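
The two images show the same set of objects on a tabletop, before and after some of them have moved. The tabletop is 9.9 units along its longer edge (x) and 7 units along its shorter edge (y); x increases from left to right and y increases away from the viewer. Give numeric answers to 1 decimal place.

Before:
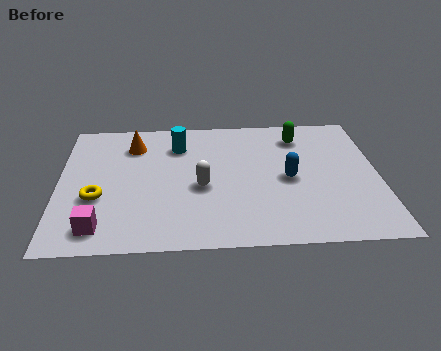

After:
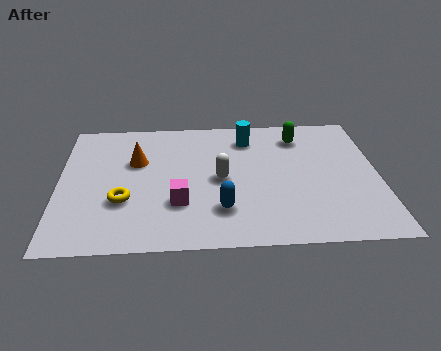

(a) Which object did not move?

the green capsule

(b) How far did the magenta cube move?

2.6

The magenta cube moved from about (1.3, 1.1) to (3.7, 2.2), a distance of √(2.4² + 1.1²) ≈ 2.6.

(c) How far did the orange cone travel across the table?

0.9

The orange cone was near (2.3, 5.4) before and (2.4, 4.5) after, so it travelled √(0.1² + 0.9²) ≈ 0.9 units.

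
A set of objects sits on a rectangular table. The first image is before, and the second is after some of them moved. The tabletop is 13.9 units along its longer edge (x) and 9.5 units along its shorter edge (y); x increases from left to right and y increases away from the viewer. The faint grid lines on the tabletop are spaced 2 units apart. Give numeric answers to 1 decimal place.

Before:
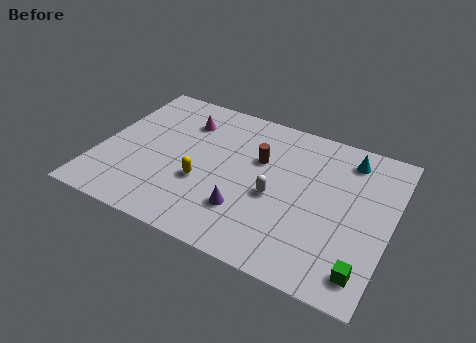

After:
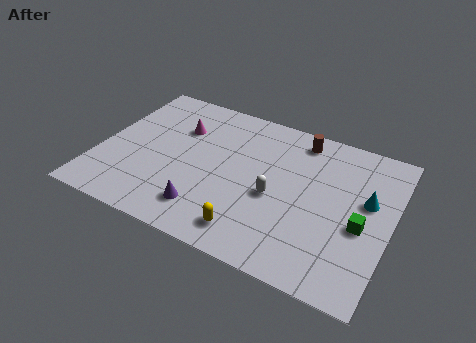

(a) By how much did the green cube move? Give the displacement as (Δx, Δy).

(-0.4, 2.5)

The green cube was at about (13.0, 1.5) and moved to about (12.6, 4.0).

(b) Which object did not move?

the white capsule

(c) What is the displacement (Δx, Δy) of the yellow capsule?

(2.6, -2.0)

The yellow capsule was at about (5.1, 3.5) and moved to about (7.7, 1.5).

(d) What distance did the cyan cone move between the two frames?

2.5

From (11.6, 7.9) to (12.7, 5.6), the cyan cone covered √(1.1² + 2.3²) ≈ 2.5 units.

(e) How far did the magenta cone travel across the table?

0.6

The magenta cone moved from about (3.7, 7.2) to (3.5, 6.6), a distance of √(0.2² + 0.6²) ≈ 0.6.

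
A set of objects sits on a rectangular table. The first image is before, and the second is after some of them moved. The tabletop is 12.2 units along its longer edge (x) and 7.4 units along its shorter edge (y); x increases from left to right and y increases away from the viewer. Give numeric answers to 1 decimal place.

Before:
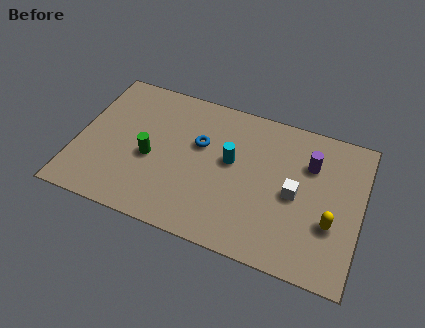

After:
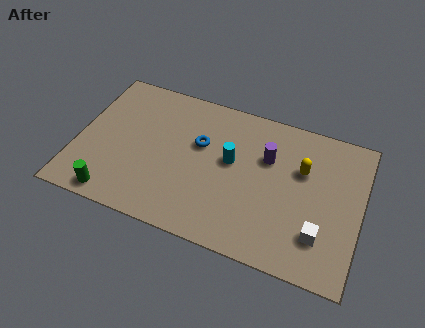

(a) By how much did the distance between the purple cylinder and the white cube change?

+2.1

The distance was about 1.8 in the first image and 3.9 in the second, so they moved 2.1 units further apart.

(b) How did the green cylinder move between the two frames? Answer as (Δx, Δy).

(-1.3, -2.4)

From the two frames, the green cylinder sits at roughly (3.2, 3.2) before and (1.9, 0.8) after.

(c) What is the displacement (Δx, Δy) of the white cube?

(1.2, -1.6)

The white cube was at about (9.4, 3.5) and moved to about (10.6, 1.9).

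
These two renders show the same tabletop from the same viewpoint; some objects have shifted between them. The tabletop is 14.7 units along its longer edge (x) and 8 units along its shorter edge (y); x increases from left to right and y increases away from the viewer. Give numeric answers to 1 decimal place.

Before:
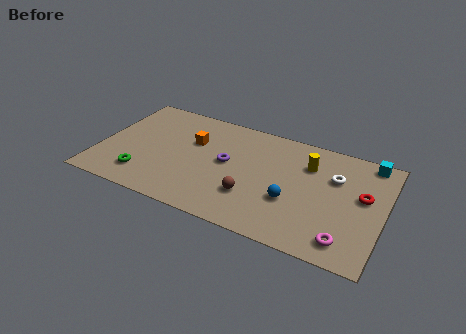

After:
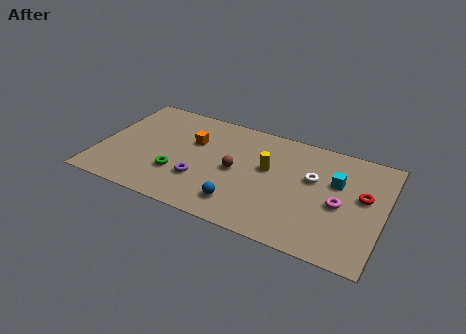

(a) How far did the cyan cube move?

2.6

From (13.7, 7.2) to (12.2, 5.1), the cyan cube covered √(1.5² + 2.1²) ≈ 2.6 units.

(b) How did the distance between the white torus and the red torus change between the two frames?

+0.9

Before: roughly 1.7 units apart; after: 2.6. That's 0.9 units further apart.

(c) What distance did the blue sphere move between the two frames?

2.8

From (10.1, 2.9) to (7.6, 1.6), the blue sphere covered √(2.5² + 1.3²) ≈ 2.8 units.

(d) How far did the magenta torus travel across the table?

2.4

The magenta torus moved from about (13.0, 1.3) to (12.5, 3.6), a distance of √(0.5² + 2.3²) ≈ 2.4.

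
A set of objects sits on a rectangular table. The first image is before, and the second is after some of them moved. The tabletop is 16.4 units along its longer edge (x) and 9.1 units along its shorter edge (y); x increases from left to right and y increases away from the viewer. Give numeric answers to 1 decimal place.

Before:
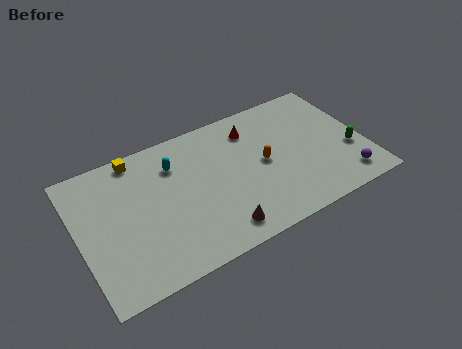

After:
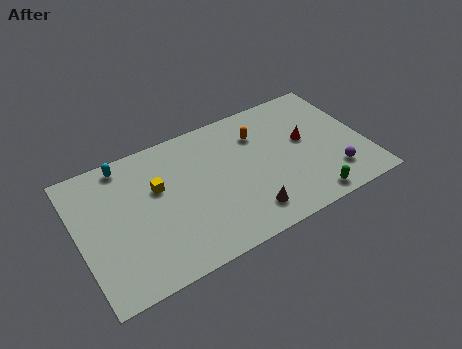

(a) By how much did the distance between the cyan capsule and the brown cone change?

+3.2

Before: roughly 5.7 units apart; after: 8.9. That's 3.2 units further apart.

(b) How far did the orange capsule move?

2.1

The orange capsule moved from about (10.6, 4.6) to (10.6, 6.7), a distance of √(0.0² + 2.1²) ≈ 2.1.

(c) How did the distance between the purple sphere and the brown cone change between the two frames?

-2.3

They were about 7.4 units apart before and 5.1 after — 2.3 units closer together.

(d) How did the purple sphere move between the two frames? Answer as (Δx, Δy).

(-0.6, 0.6)

From the two frames, the purple sphere sits at roughly (14.9, 1.5) before and (14.3, 2.1) after.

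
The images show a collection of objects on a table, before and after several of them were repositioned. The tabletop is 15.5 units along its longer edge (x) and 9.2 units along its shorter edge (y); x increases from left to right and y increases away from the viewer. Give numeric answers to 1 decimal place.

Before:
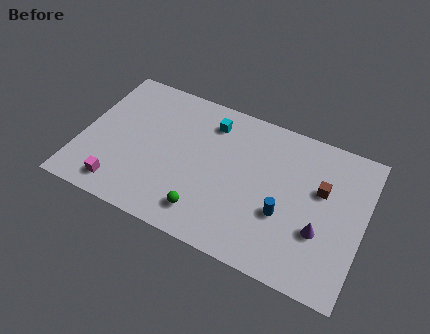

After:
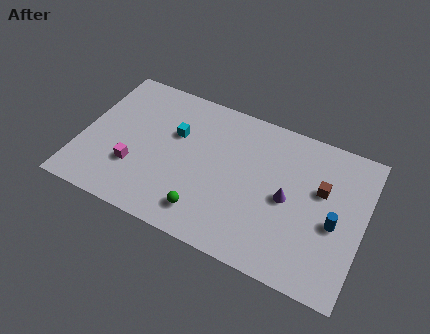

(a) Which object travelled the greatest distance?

the blue cylinder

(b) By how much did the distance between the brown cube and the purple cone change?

-0.4

They were about 2.5 units apart before and 2.1 after — 0.4 units closer together.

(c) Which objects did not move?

the green sphere and the brown cube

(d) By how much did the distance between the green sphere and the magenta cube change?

-0.4

They were about 4.7 units apart before and 4.3 after — 0.4 units closer together.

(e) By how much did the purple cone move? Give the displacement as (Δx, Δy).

(-1.9, 1.2)

The purple cone was at about (13.3, 3.2) and moved to about (11.4, 4.4).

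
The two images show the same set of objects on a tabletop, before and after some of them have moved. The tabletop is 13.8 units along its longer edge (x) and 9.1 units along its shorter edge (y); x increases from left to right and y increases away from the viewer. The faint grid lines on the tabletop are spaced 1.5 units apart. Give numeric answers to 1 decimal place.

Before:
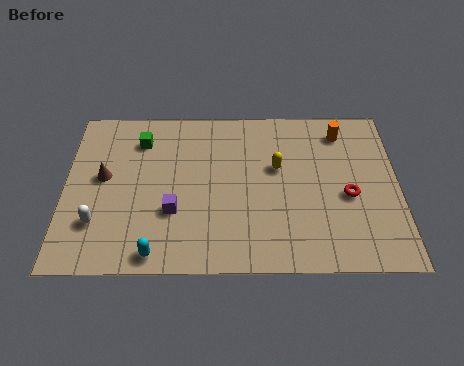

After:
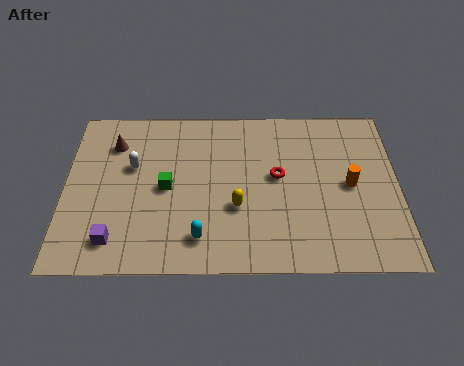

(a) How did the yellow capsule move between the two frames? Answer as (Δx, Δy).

(-1.7, -2.2)

The yellow capsule started near (8.8, 5.5) and ended near (7.1, 3.3).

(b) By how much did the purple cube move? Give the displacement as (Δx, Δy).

(-2.4, -1.5)

The purple cube started near (4.5, 3.1) and ended near (2.1, 1.6).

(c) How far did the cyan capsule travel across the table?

2.0

The cyan capsule moved from about (3.8, 0.9) to (5.6, 1.7), a distance of √(1.8² + 0.8²) ≈ 2.0.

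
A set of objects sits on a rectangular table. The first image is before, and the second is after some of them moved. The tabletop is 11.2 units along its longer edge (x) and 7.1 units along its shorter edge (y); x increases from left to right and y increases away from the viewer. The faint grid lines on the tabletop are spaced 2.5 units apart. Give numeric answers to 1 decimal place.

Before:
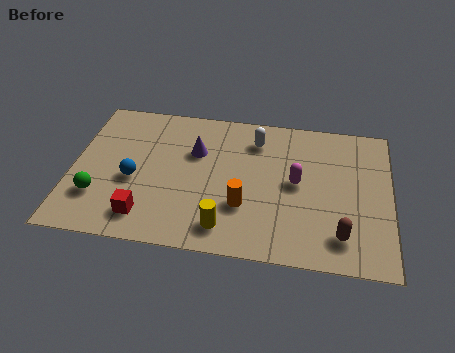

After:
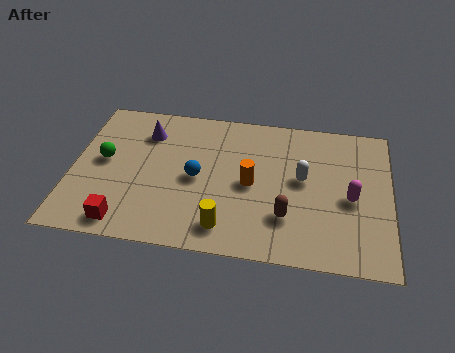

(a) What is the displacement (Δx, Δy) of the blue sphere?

(2.2, 0.4)

The blue sphere was at about (2.2, 3.0) and moved to about (4.4, 3.4).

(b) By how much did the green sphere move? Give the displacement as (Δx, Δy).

(0.1, 1.8)

From the two frames, the green sphere sits at roughly (1.0, 2.0) before and (1.1, 3.8) after.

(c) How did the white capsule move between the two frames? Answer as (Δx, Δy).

(1.7, -1.7)

From the two frames, the white capsule sits at roughly (6.4, 5.6) before and (8.1, 3.9) after.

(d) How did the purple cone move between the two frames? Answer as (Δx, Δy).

(-1.8, 0.7)

The purple cone started near (4.3, 4.7) and ended near (2.5, 5.4).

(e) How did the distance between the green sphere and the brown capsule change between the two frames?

-1.8

The distance was about 8.5 in the first image and 6.7 in the second, so they moved 1.8 units closer together.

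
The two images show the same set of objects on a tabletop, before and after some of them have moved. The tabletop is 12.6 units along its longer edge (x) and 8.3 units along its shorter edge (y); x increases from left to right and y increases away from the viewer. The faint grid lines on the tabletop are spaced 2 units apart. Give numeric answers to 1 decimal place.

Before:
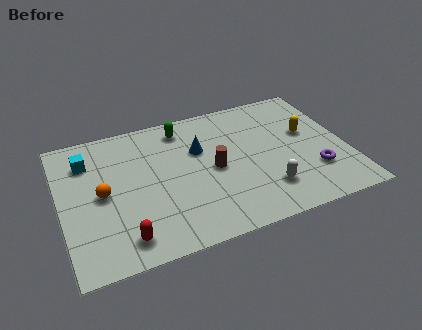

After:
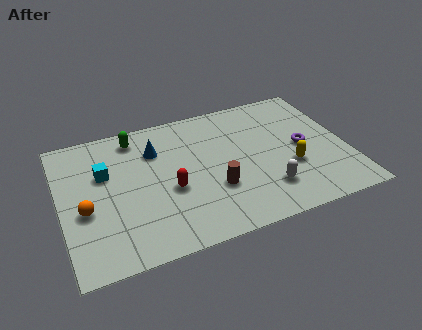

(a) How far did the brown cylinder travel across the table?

1.2

From (6.7, 4.0) to (6.6, 2.8), the brown cylinder covered √(0.1² + 1.2²) ≈ 1.2 units.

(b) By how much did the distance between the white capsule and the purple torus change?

+0.6

Before: roughly 2.2 units apart; after: 2.8. That's 0.6 units further apart.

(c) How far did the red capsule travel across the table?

3.0

The red capsule was near (2.5, 1.3) before and (4.7, 3.4) after, so it travelled √(2.2² + 2.1²) ≈ 3.0 units.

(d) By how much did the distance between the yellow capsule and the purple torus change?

-1.2

They were about 2.5 units apart before and 1.3 after — 1.2 units closer together.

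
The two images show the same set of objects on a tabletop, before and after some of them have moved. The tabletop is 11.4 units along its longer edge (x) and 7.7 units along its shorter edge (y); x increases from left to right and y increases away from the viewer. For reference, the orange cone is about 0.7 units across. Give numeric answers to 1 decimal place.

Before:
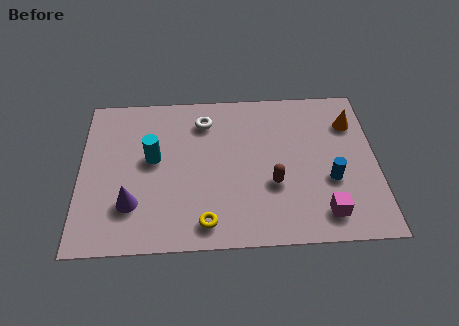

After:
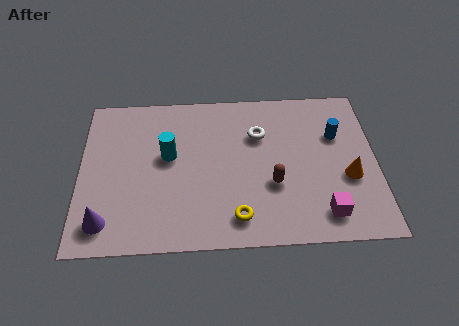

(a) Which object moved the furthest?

the orange cone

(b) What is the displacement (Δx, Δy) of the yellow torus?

(1.2, 0.2)

The yellow torus started near (4.8, 1.1) and ended near (6.0, 1.3).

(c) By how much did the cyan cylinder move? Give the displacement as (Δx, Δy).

(0.6, 0.1)

The cyan cylinder was at about (2.8, 4.3) and moved to about (3.4, 4.4).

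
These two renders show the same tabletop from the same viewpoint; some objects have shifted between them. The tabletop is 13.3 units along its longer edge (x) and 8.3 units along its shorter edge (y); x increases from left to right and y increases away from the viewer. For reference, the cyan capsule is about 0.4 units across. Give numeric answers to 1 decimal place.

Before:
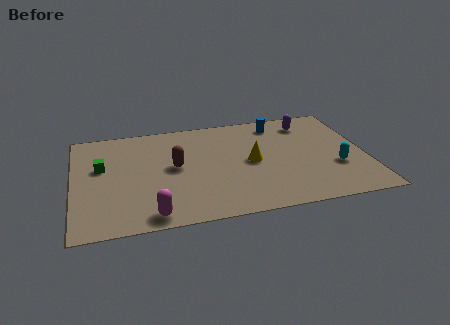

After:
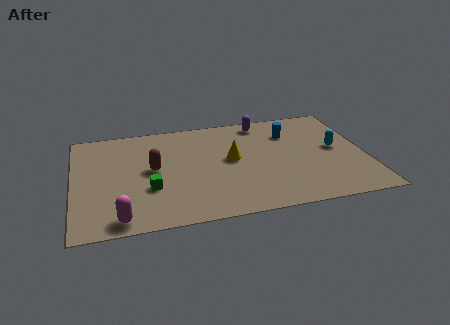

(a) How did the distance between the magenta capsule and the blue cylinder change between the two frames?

+0.9

The distance was about 8.6 in the first image and 9.5 in the second, so they moved 0.9 units further apart.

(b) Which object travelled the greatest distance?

the green cube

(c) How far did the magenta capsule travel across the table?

1.4

The magenta capsule was near (3.4, 0.9) before and (2.0, 0.9) after, so it travelled √(1.4² + 0.0²) ≈ 1.4 units.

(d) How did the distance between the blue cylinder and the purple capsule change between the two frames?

+0.3

Before: roughly 1.4 units apart; after: 1.7. That's 0.3 units further apart.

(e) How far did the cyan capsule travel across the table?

1.5

The cyan capsule moved from about (11.9, 2.9) to (12.0, 4.4), a distance of √(0.1² + 1.5²) ≈ 1.5.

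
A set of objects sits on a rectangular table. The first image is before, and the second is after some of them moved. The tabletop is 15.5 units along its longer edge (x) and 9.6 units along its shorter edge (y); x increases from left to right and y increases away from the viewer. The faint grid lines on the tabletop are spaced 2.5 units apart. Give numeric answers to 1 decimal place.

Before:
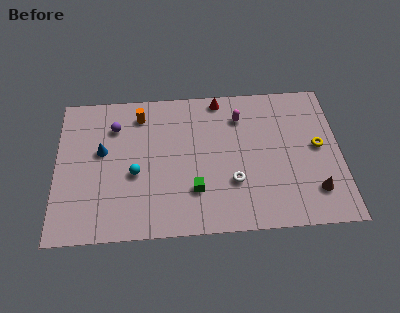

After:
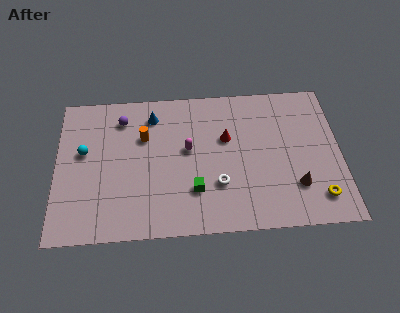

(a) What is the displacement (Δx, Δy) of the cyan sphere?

(-2.8, 1.6)

From the two frames, the cyan sphere sits at roughly (4.3, 4.0) before and (1.5, 5.6) after.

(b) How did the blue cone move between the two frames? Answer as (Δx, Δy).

(2.8, 2.2)

From the two frames, the blue cone sits at roughly (2.5, 5.6) before and (5.3, 7.8) after.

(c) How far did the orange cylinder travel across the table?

1.5

The orange cylinder was near (4.6, 7.9) before and (4.8, 6.4) after, so it travelled √(0.2² + 1.5²) ≈ 1.5 units.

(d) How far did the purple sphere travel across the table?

0.6

The purple sphere was near (3.2, 7.2) before and (3.6, 7.7) after, so it travelled √(0.4² + 0.5²) ≈ 0.6 units.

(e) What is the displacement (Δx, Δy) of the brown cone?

(-1.0, 0.4)

The brown cone started near (14.0, 2.2) and ended near (13.0, 2.6).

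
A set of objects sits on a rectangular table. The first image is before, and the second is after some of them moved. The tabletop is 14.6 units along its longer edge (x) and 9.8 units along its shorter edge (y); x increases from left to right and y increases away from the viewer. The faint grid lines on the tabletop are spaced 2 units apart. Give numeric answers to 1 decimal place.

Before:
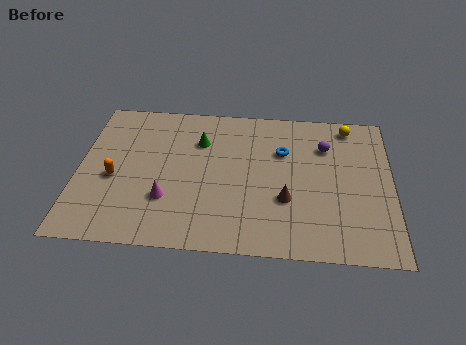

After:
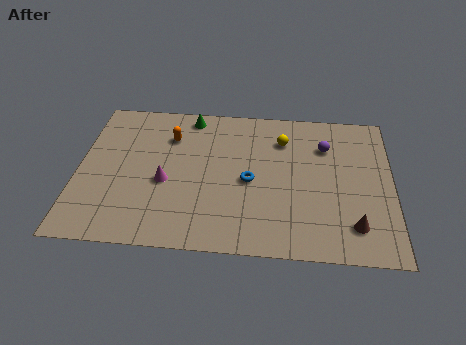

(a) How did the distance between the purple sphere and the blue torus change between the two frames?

+2.3

Before: roughly 2.1 units apart; after: 4.4. That's 2.3 units further apart.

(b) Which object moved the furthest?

the orange capsule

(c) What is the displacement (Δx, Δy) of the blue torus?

(-1.5, -2.1)

The blue torus was at about (9.5, 6.6) and moved to about (8.0, 4.5).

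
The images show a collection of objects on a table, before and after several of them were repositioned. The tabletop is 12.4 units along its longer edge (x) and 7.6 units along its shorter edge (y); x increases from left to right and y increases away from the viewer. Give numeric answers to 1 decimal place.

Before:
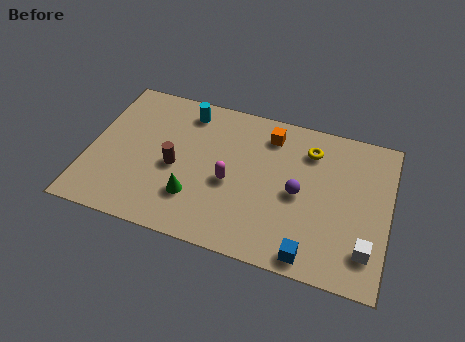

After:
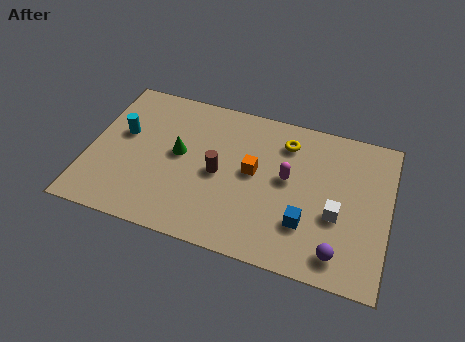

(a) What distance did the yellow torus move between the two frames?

1.0

From (9.0, 5.9) to (8.0, 6.0), the yellow torus covered √(1.0² + 0.1²) ≈ 1.0 units.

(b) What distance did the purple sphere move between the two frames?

3.0

The purple sphere was near (8.7, 3.6) before and (10.5, 1.2) after, so it travelled √(1.8² + 2.4²) ≈ 3.0 units.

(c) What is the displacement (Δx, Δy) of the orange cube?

(-0.5, -2.1)

From the two frames, the orange cube sits at roughly (7.3, 6.2) before and (6.8, 4.1) after.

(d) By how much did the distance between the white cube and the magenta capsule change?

-3.5

They were about 5.9 units apart before and 2.4 after — 3.5 units closer together.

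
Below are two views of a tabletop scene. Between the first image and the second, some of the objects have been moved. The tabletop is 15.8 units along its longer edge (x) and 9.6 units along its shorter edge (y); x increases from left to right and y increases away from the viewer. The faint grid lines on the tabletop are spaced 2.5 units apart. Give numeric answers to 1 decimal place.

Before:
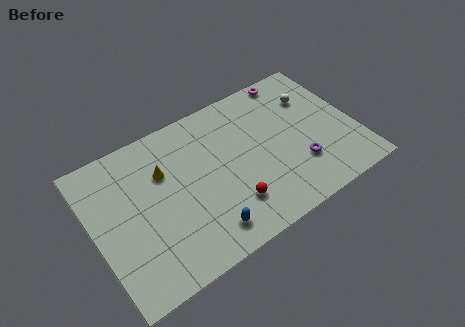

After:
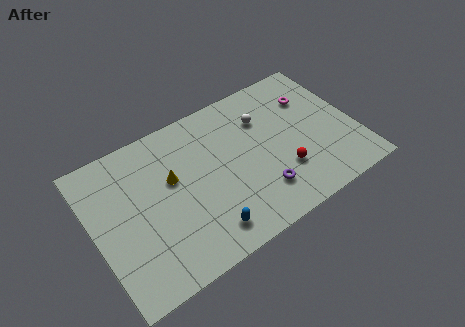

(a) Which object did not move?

the blue capsule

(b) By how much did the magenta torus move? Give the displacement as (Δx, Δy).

(0.8, -1.9)

The magenta torus was at about (12.8, 8.8) and moved to about (13.6, 6.9).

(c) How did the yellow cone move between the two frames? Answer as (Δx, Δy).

(0.4, -0.7)

From the two frames, the yellow cone sits at roughly (4.4, 6.5) before and (4.8, 5.8) after.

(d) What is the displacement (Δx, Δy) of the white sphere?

(-3.1, 0.0)

The white sphere was at about (13.7, 6.9) and moved to about (10.6, 6.9).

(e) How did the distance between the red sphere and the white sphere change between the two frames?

-3.4

They were about 7.4 units apart before and 4.0 after — 3.4 units closer together.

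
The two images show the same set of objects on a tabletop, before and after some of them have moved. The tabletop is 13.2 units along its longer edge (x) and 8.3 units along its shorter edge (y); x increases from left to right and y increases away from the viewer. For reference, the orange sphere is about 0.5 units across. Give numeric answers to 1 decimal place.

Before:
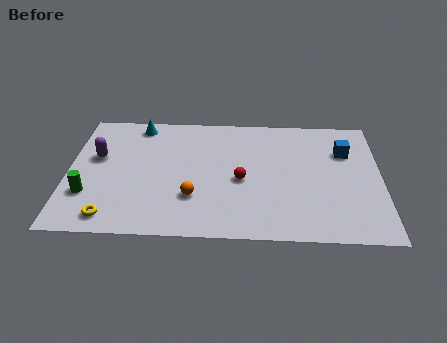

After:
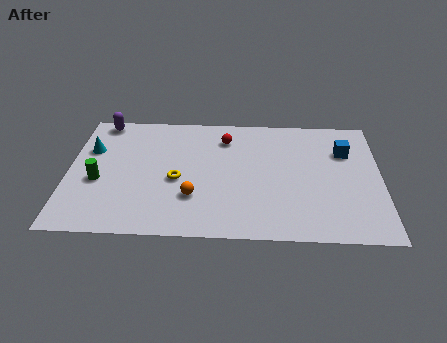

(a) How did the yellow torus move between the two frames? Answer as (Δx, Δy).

(2.7, 2.5)

The yellow torus was at about (1.9, 1.1) and moved to about (4.6, 3.6).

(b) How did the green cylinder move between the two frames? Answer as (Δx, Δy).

(0.4, 0.9)

The green cylinder was at about (0.9, 2.5) and moved to about (1.3, 3.4).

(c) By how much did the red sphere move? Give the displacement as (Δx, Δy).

(-0.7, 2.8)

The red sphere was at about (7.3, 3.7) and moved to about (6.6, 6.5).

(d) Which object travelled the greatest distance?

the yellow torus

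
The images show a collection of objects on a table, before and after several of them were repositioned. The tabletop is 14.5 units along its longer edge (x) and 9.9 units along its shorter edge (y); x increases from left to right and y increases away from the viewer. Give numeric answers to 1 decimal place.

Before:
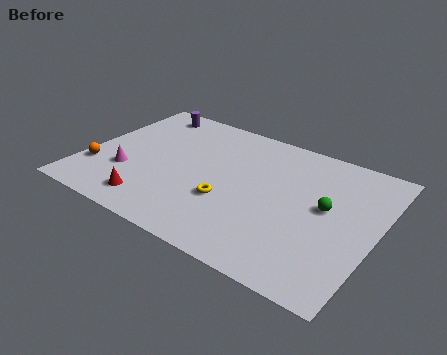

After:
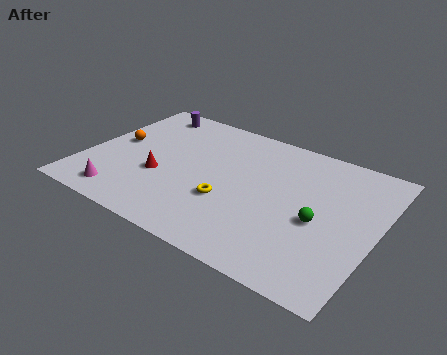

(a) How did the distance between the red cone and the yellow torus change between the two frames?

-0.5

They were about 4.0 units apart before and 3.5 after — 0.5 units closer together.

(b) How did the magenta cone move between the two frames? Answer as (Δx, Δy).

(0.1, -1.8)

The magenta cone started near (2.3, 3.2) and ended near (2.4, 1.4).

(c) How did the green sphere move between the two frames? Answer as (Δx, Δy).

(-0.2, -1.1)

The green sphere was at about (12.0, 5.4) and moved to about (11.8, 4.3).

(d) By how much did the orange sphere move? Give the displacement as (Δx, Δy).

(0.5, 2.5)

The orange sphere was at about (0.8, 2.8) and moved to about (1.3, 5.3).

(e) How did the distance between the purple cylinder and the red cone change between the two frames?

-2.0

They were about 7.2 units apart before and 5.2 after — 2.0 units closer together.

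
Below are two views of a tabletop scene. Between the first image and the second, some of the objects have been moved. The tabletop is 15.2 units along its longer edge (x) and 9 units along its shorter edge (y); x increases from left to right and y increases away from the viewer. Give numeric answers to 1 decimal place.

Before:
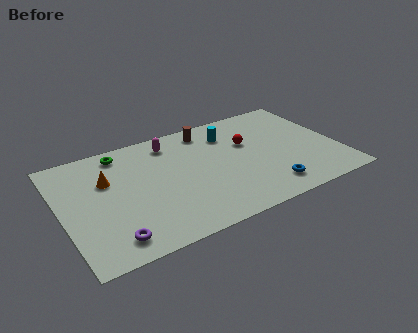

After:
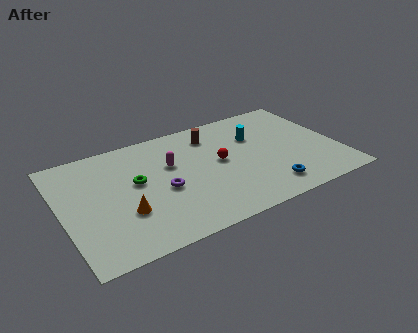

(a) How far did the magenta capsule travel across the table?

1.8

From (6.3, 7.5) to (6.1, 5.7), the magenta capsule covered √(0.2² + 1.8²) ≈ 1.8 units.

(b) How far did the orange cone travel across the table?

3.0

From (2.6, 5.9) to (3.2, 3.0), the orange cone covered √(0.6² + 2.9²) ≈ 3.0 units.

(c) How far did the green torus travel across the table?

2.7

From (3.6, 7.8) to (4.1, 5.1), the green torus covered √(0.5² + 2.7²) ≈ 2.7 units.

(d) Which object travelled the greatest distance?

the purple torus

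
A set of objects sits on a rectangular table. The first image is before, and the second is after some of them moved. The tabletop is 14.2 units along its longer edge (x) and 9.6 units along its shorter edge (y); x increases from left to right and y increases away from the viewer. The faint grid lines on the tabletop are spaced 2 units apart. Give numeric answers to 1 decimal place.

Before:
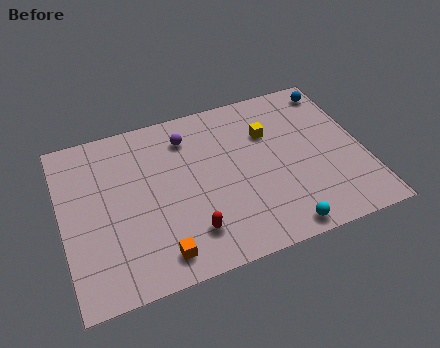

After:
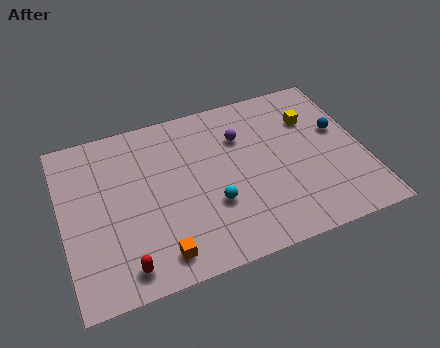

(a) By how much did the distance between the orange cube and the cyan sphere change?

-2.3

They were about 5.6 units apart before and 3.3 after — 2.3 units closer together.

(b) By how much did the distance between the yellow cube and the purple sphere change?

-0.5

The distance was about 3.9 in the first image and 3.4 in the second, so they moved 0.5 units closer together.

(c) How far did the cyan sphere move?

3.8

The cyan sphere moved from about (9.8, 0.9) to (6.9, 3.3), a distance of √(2.9² + 2.4²) ≈ 3.8.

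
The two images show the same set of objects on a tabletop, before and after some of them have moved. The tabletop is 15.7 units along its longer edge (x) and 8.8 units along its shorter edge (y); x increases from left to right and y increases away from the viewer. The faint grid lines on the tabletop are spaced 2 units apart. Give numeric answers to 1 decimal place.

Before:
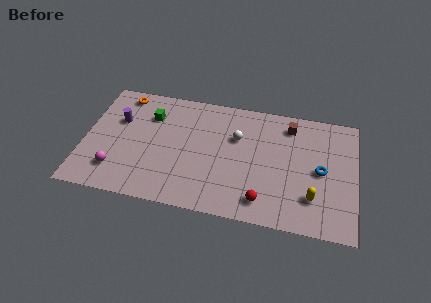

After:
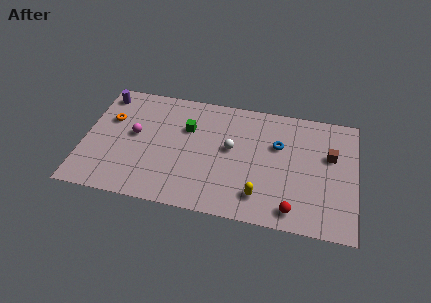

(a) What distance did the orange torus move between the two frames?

2.1

The orange torus moved from about (2.0, 7.7) to (1.4, 5.7), a distance of √(0.6² + 2.0²) ≈ 2.1.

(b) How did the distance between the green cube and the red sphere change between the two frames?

-0.5

They were about 8.4 units apart before and 7.9 after — 0.5 units closer together.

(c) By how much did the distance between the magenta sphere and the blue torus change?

-3.6

Before: roughly 11.9 units apart; after: 8.3. That's 3.6 units closer together.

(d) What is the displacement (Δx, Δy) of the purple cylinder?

(-1.0, 1.8)

From the two frames, the purple cylinder sits at roughly (1.9, 5.7) before and (0.9, 7.5) after.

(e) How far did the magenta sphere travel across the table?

2.9

The magenta sphere moved from about (2.0, 2.0) to (2.9, 4.8), a distance of √(0.9² + 2.8²) ≈ 2.9.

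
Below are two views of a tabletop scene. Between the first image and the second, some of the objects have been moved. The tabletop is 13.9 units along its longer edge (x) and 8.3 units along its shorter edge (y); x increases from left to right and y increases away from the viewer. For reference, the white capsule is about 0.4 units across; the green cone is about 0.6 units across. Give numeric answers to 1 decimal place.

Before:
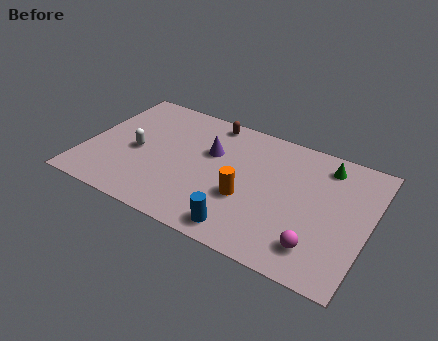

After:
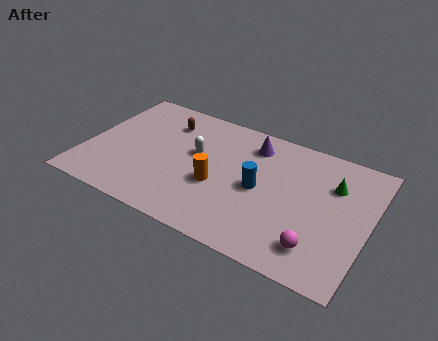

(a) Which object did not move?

the magenta sphere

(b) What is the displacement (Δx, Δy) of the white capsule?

(2.8, 1.1)

The white capsule was at about (2.5, 3.8) and moved to about (5.3, 4.9).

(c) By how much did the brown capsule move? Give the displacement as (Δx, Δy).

(-2.1, -1.0)

From the two frames, the brown capsule sits at roughly (5.7, 7.4) before and (3.6, 6.4) after.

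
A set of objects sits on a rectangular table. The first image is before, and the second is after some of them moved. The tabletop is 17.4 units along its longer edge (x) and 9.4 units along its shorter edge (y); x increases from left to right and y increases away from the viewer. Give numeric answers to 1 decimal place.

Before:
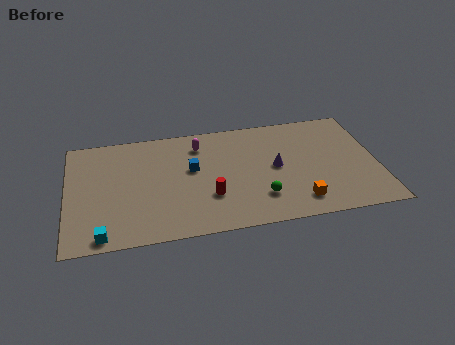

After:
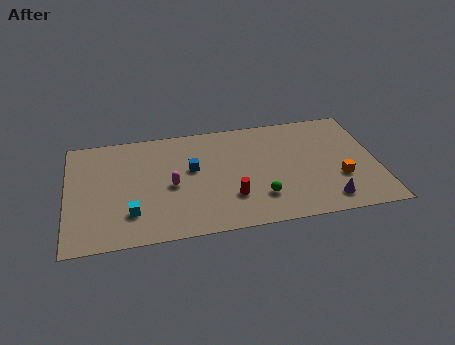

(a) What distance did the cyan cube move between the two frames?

2.2

The cyan cube was near (1.9, 0.9) before and (3.5, 2.4) after, so it travelled √(1.6² + 1.5²) ≈ 2.2 units.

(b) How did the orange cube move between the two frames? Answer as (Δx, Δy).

(2.4, 1.5)

The orange cube started near (12.8, 1.7) and ended near (15.2, 3.2).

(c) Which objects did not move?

the green sphere and the blue cube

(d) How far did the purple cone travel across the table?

4.3

The purple cone was near (11.7, 4.8) before and (14.4, 1.5) after, so it travelled √(2.7² + 3.3²) ≈ 4.3 units.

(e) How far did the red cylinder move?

1.2

The red cylinder moved from about (7.9, 3.0) to (9.1, 2.7), a distance of √(1.2² + 0.3²) ≈ 1.2.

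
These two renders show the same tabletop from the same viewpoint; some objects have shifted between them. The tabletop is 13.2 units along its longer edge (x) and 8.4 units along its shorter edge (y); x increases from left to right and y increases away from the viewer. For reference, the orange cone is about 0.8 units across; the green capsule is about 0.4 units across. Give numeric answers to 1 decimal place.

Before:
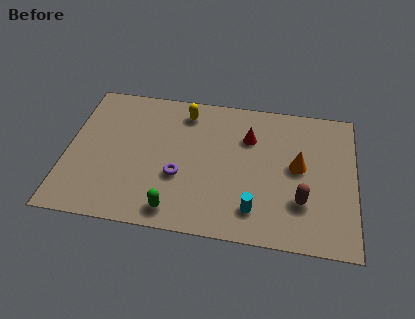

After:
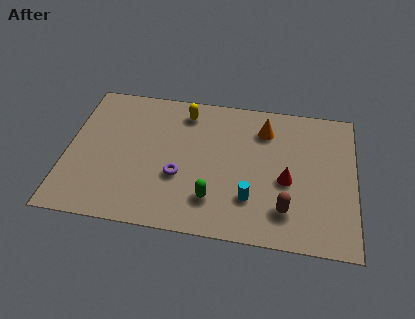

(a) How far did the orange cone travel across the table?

2.6

The orange cone moved from about (10.6, 4.5) to (9.0, 6.5), a distance of √(1.6² + 2.0²) ≈ 2.6.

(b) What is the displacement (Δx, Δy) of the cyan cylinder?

(-0.2, 0.6)

The cyan cylinder started near (8.7, 1.7) and ended near (8.5, 2.3).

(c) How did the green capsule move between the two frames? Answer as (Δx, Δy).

(1.7, 0.9)

From the two frames, the green capsule sits at roughly (5.1, 1.1) before and (6.8, 2.0) after.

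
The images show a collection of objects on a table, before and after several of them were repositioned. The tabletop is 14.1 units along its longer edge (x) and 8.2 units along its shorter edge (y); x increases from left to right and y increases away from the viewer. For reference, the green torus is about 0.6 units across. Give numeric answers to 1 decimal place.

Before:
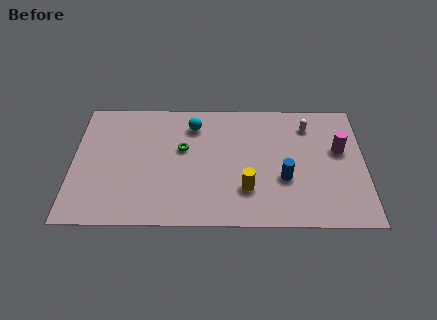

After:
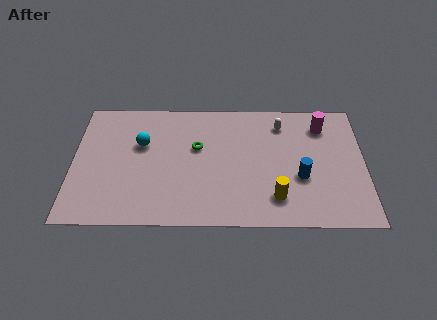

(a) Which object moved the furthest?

the cyan sphere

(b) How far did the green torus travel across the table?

0.7

The green torus was near (5.3, 4.9) before and (6.0, 5.0) after, so it travelled √(0.7² + 0.1²) ≈ 0.7 units.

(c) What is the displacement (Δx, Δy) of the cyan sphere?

(-2.5, -1.3)

The cyan sphere was at about (5.8, 6.5) and moved to about (3.3, 5.2).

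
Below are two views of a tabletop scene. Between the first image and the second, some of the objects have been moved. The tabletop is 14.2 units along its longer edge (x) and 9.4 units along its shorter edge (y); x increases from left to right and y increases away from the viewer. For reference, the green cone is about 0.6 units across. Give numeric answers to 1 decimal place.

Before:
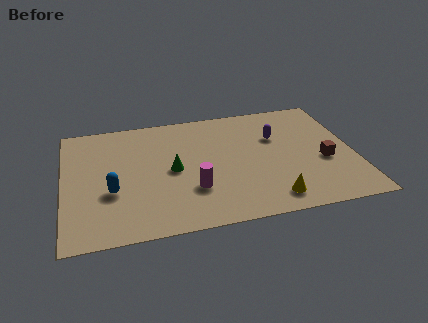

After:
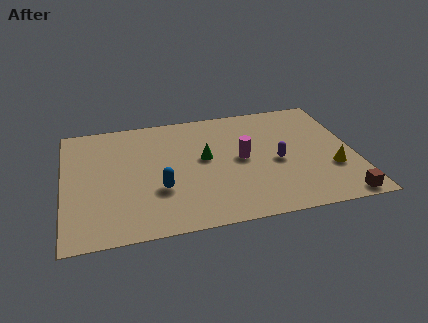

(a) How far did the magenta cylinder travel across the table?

3.1

From (6.2, 2.9) to (8.7, 4.8), the magenta cylinder covered √(2.5² + 1.9²) ≈ 3.1 units.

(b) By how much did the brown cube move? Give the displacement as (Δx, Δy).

(0.5, -3.0)

The brown cube was at about (12.7, 3.8) and moved to about (13.2, 0.8).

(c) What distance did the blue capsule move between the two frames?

2.3

From (2.3, 3.5) to (4.6, 3.2), the blue capsule covered √(2.3² + 0.3²) ≈ 2.3 units.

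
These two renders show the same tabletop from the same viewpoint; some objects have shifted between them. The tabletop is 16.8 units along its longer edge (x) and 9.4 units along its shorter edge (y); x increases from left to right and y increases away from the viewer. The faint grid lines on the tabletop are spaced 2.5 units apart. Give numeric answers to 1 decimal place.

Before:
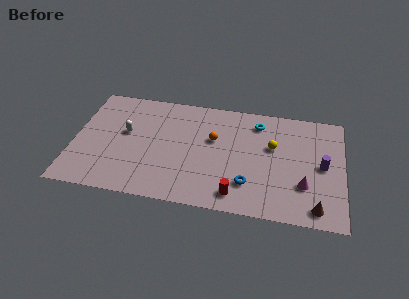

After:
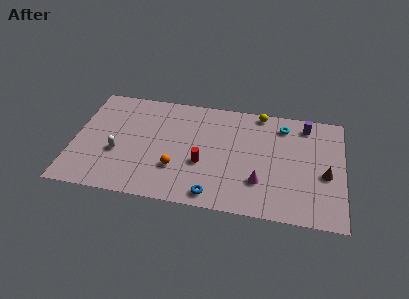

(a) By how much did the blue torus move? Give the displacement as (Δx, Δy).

(-2.1, -1.3)

The blue torus started near (11.0, 2.4) and ended near (8.9, 1.1).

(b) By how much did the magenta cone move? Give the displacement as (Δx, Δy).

(-2.7, -0.2)

The magenta cone started near (14.4, 2.9) and ended near (11.7, 2.7).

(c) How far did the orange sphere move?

3.6

The orange sphere moved from about (8.7, 5.8) to (6.5, 2.9), a distance of √(2.2² + 2.9²) ≈ 3.6.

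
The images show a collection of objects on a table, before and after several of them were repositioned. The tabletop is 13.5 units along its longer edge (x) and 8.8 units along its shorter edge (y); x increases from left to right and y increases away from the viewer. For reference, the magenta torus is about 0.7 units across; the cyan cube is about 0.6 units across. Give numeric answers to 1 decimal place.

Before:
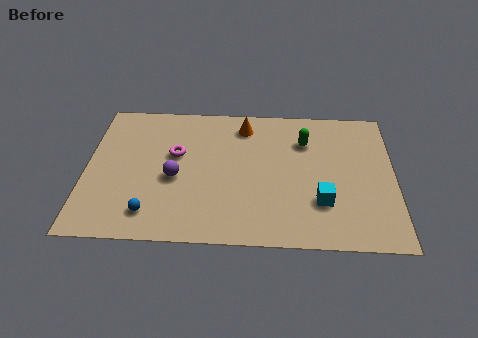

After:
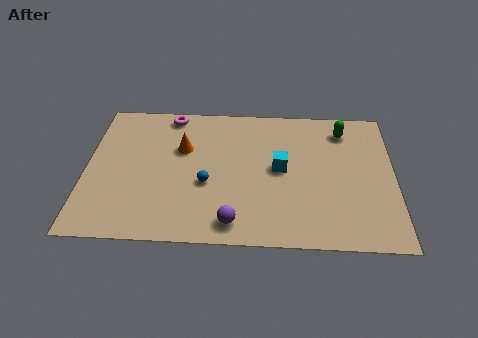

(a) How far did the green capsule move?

1.9

The green capsule was near (9.6, 6.4) before and (11.3, 7.2) after, so it travelled √(1.7² + 0.8²) ≈ 1.9 units.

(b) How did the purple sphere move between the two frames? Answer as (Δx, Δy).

(2.6, -2.6)

From the two frames, the purple sphere sits at roughly (3.9, 3.8) before and (6.5, 1.2) after.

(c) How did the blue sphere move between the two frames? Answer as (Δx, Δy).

(2.4, 1.9)

The blue sphere was at about (2.9, 1.6) and moved to about (5.3, 3.5).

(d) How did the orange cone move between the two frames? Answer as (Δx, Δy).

(-2.7, -1.6)

From the two frames, the orange cone sits at roughly (6.9, 7.3) before and (4.2, 5.7) after.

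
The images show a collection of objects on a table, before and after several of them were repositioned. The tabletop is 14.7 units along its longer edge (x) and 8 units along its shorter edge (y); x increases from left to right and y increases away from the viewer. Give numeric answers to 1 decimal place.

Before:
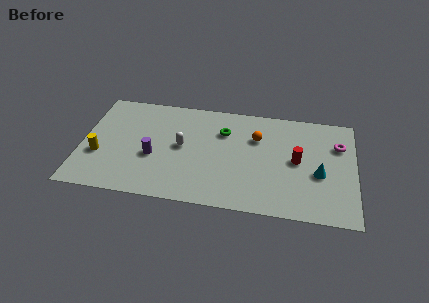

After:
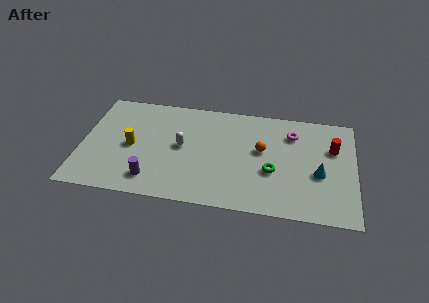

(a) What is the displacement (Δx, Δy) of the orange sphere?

(0.3, -0.9)

The orange sphere was at about (9.4, 5.5) and moved to about (9.7, 4.6).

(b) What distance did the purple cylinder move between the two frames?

1.7

From (3.9, 3.2) to (3.9, 1.5), the purple cylinder covered √(0.0² + 1.7²) ≈ 1.7 units.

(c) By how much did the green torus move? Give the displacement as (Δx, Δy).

(2.7, -2.6)

From the two frames, the green torus sits at roughly (7.6, 5.7) before and (10.3, 3.1) after.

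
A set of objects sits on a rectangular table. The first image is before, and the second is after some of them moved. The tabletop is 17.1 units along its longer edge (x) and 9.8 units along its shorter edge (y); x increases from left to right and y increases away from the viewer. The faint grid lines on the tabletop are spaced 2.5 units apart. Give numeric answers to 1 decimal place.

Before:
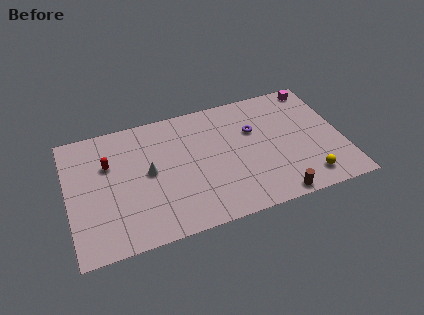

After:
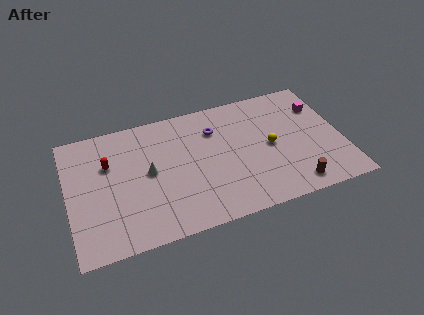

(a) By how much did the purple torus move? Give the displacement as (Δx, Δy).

(-2.4, 0.8)

The purple torus was at about (11.7, 6.4) and moved to about (9.3, 7.2).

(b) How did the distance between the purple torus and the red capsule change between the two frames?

-2.4

They were about 9.1 units apart before and 6.7 after — 2.4 units closer together.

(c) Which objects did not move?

the red capsule and the white cone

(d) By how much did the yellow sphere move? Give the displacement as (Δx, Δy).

(-2.0, 3.2)

The yellow sphere started near (14.6, 1.6) and ended near (12.6, 4.8).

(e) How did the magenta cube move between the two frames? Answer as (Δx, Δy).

(0.1, -1.7)

The magenta cube was at about (15.9, 8.8) and moved to about (16.0, 7.1).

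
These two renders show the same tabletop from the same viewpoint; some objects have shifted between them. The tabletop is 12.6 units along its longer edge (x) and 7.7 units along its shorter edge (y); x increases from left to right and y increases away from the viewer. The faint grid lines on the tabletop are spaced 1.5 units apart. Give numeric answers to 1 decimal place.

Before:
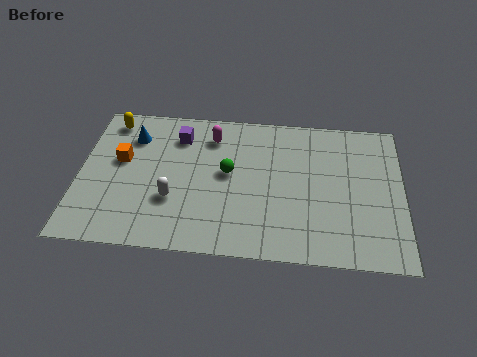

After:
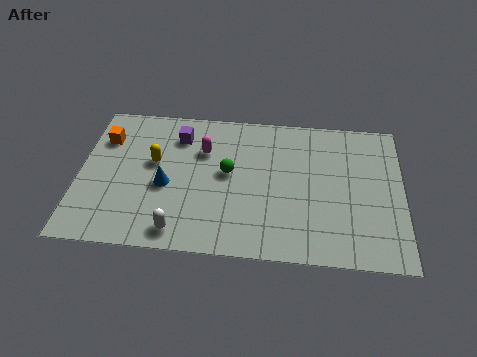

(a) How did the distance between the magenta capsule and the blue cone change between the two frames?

-0.7

They were about 3.1 units apart before and 2.4 after — 0.7 units closer together.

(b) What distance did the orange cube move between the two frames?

1.3

The orange cube moved from about (1.6, 4.5) to (0.9, 5.6), a distance of √(0.7² + 1.1²) ≈ 1.3.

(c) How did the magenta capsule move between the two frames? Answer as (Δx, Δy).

(-0.3, -0.8)

The magenta capsule started near (5.1, 6.1) and ended near (4.8, 5.3).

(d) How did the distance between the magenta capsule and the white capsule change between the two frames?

+0.6

Before: roughly 3.8 units apart; after: 4.4. That's 0.6 units further apart.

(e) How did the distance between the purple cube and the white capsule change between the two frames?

+1.6

Before: roughly 3.4 units apart; after: 5.0. That's 1.6 units further apart.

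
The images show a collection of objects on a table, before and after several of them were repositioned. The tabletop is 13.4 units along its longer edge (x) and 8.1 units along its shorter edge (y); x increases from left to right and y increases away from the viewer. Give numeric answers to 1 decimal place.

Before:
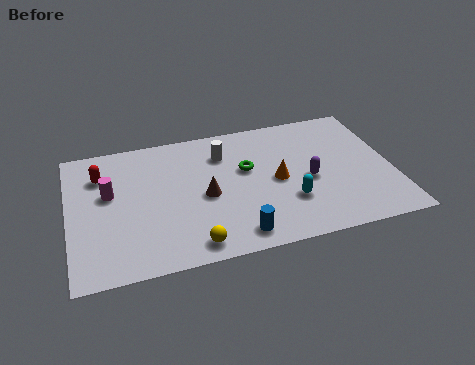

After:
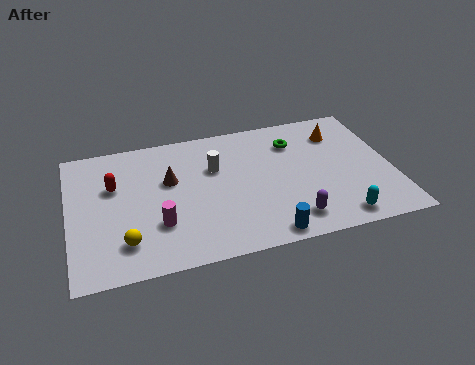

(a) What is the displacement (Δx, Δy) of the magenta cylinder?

(1.9, -2.3)

The magenta cylinder was at about (1.7, 4.8) and moved to about (3.6, 2.5).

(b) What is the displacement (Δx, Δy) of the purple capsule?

(-0.9, -2.2)

The purple capsule was at about (9.9, 3.6) and moved to about (9.0, 1.4).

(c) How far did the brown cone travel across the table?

1.9

The brown cone moved from about (5.6, 3.7) to (4.2, 5.0), a distance of √(1.4² + 1.3²) ≈ 1.9.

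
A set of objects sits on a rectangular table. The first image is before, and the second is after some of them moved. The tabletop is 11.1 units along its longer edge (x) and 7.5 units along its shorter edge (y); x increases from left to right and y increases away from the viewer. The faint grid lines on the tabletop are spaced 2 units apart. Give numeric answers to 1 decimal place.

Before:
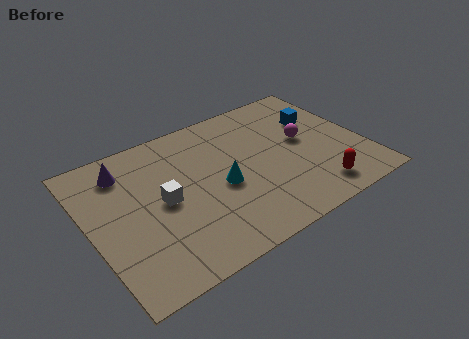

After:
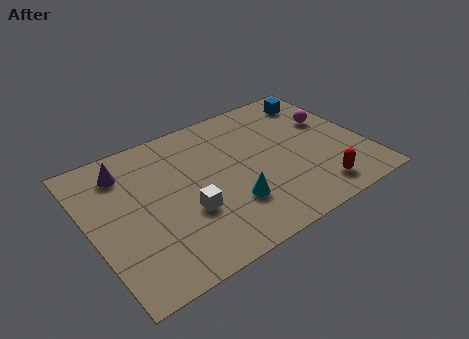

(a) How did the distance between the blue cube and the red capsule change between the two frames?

+1.2

Before: roughly 3.9 units apart; after: 5.1. That's 1.2 units further apart.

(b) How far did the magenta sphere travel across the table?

1.3

From (8.8, 4.1) to (10.0, 4.7), the magenta sphere covered √(1.2² + 0.6²) ≈ 1.3 units.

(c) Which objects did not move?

the red capsule and the purple cone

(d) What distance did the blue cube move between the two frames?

1.2

The blue cube was near (9.6, 5.0) before and (9.8, 6.2) after, so it travelled √(0.2² + 1.2²) ≈ 1.2 units.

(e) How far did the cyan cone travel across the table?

1.1

The cyan cone moved from about (5.2, 3.3) to (5.4, 2.2), a distance of √(0.2² + 1.1²) ≈ 1.1.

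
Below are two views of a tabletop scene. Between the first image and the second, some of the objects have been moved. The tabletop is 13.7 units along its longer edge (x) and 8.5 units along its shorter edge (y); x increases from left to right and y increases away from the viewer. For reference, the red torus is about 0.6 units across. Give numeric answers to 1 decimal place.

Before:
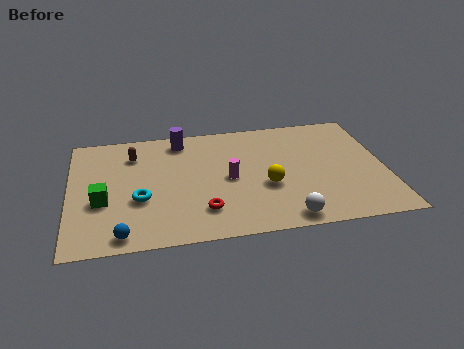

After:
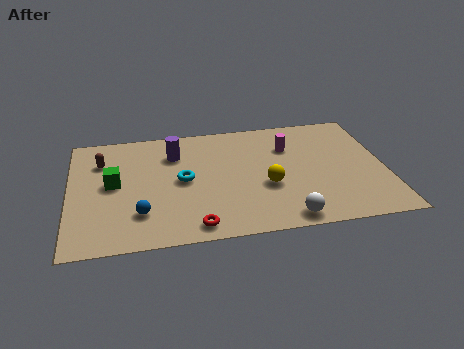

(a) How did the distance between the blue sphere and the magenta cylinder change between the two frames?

+1.9

The distance was about 5.7 in the first image and 7.6 in the second, so they moved 1.9 units further apart.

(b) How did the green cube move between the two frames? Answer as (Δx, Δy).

(0.5, 1.2)

The green cube started near (1.4, 3.3) and ended near (1.9, 4.5).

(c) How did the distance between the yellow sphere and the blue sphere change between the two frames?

-1.1

They were about 6.7 units apart before and 5.6 after — 1.1 units closer together.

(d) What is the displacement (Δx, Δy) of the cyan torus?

(1.9, 1.1)

The cyan torus was at about (3.0, 3.2) and moved to about (4.9, 4.3).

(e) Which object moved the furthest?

the magenta cylinder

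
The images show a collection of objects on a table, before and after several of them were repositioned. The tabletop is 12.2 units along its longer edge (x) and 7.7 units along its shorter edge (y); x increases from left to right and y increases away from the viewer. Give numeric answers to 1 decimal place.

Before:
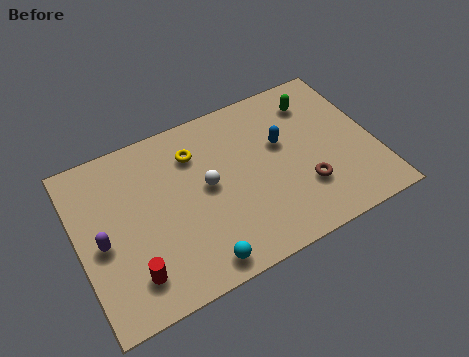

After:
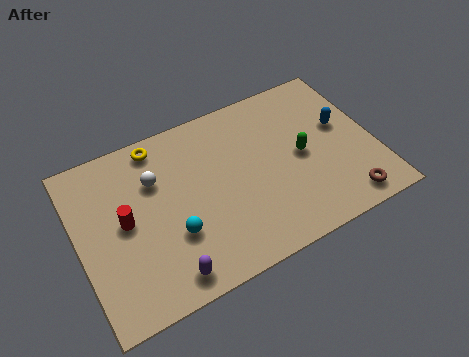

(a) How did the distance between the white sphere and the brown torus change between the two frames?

+4.3

They were about 4.2 units apart before and 8.5 after — 4.3 units further apart.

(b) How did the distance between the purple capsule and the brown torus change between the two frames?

-0.9

They were about 8.3 units apart before and 7.4 after — 0.9 units closer together.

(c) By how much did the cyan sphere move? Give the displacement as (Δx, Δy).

(-0.8, 1.7)

From the two frames, the cyan sphere sits at roughly (4.5, 0.9) before and (3.7, 2.6) after.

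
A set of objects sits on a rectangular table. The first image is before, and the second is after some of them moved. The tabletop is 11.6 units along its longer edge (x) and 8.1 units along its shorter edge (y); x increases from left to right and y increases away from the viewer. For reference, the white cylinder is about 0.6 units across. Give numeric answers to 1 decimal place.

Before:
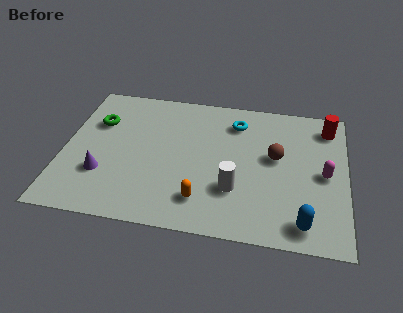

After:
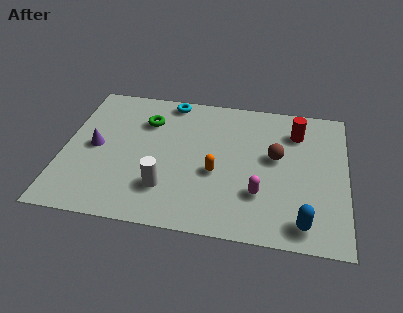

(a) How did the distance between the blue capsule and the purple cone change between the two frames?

+0.8

They were about 8.3 units apart before and 9.1 after — 0.8 units further apart.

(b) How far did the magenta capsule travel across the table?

3.0

From (10.7, 3.9) to (8.1, 2.4), the magenta capsule covered √(2.6² + 1.5²) ≈ 3.0 units.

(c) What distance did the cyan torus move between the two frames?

2.9

From (7.0, 6.4) to (4.2, 7.3), the cyan torus covered √(2.8² + 0.9²) ≈ 2.9 units.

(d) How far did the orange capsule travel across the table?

1.7

The orange capsule was near (5.8, 1.7) before and (6.3, 3.3) after, so it travelled √(0.5² + 1.6²) ≈ 1.7 units.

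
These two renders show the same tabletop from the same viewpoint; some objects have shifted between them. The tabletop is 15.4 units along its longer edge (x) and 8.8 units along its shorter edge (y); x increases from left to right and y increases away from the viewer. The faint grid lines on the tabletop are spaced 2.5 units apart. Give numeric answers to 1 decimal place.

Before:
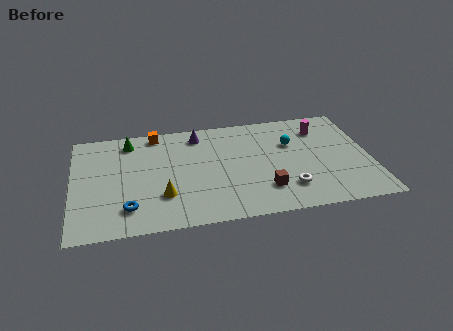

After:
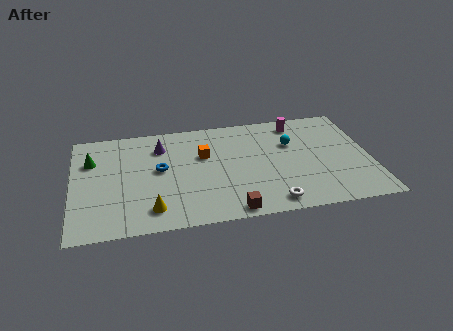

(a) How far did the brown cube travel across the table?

2.3

From (9.8, 2.2) to (8.0, 0.8), the brown cube covered √(1.8² + 1.4²) ≈ 2.3 units.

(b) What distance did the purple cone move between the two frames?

2.1

The purple cone was near (6.6, 7.4) before and (4.6, 6.7) after, so it travelled √(2.0² + 0.7²) ≈ 2.1 units.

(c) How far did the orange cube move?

3.3

From (4.4, 7.9) to (6.8, 5.6), the orange cube covered √(2.4² + 2.3²) ≈ 3.3 units.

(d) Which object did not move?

the cyan sphere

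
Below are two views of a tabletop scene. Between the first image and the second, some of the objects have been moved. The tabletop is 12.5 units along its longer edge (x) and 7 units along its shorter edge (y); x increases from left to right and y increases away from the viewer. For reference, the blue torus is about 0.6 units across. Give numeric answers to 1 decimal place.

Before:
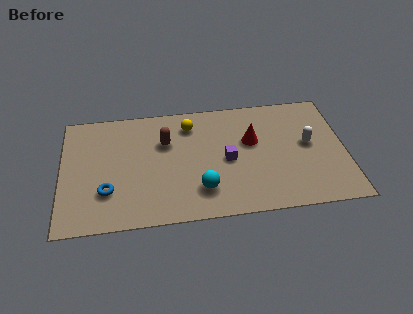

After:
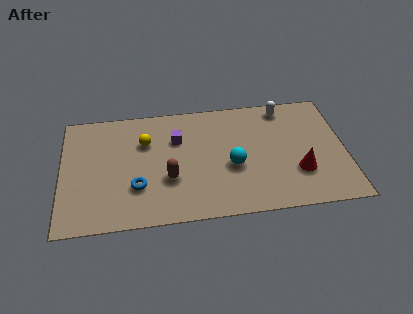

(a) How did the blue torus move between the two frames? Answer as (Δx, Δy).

(1.3, 0.1)

The blue torus started near (2.0, 2.1) and ended near (3.3, 2.2).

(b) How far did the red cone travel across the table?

2.9

The red cone was near (8.4, 4.3) before and (10.4, 2.2) after, so it travelled √(2.0² + 2.1²) ≈ 2.9 units.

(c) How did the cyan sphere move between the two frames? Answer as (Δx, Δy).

(1.4, 1.2)

From the two frames, the cyan sphere sits at roughly (6.1, 1.7) before and (7.5, 2.9) after.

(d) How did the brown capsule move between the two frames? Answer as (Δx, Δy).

(0.1, -2.2)

From the two frames, the brown capsule sits at roughly (4.6, 4.7) before and (4.7, 2.5) after.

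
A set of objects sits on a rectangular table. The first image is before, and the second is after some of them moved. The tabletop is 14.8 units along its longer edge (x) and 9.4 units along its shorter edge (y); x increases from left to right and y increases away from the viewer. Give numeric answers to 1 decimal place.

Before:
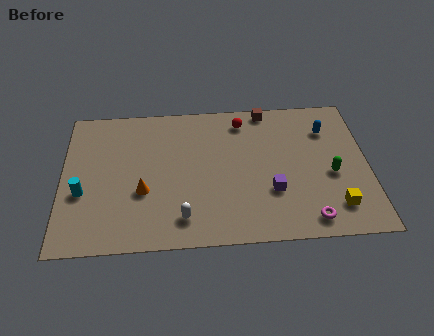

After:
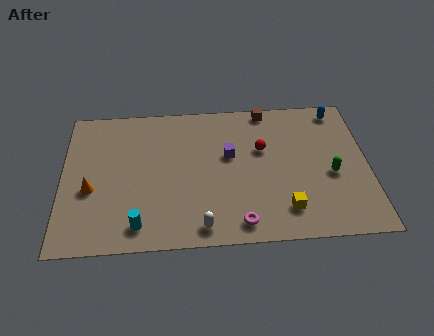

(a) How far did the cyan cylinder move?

3.5

The cyan cylinder moved from about (1.0, 3.6) to (3.7, 1.4), a distance of √(2.7² + 2.2²) ≈ 3.5.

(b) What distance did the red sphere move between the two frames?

2.2

The red sphere was near (8.8, 7.9) before and (9.7, 5.9) after, so it travelled √(0.9² + 2.0²) ≈ 2.2 units.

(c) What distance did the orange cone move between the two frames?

2.5

The orange cone moved from about (3.9, 3.5) to (1.4, 3.8), a distance of √(2.5² + 0.3²) ≈ 2.5.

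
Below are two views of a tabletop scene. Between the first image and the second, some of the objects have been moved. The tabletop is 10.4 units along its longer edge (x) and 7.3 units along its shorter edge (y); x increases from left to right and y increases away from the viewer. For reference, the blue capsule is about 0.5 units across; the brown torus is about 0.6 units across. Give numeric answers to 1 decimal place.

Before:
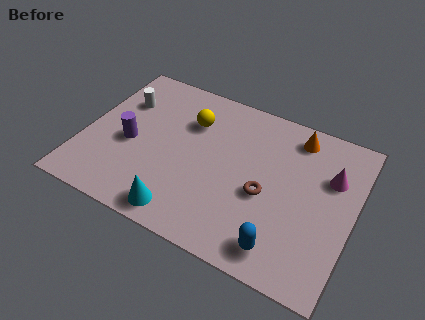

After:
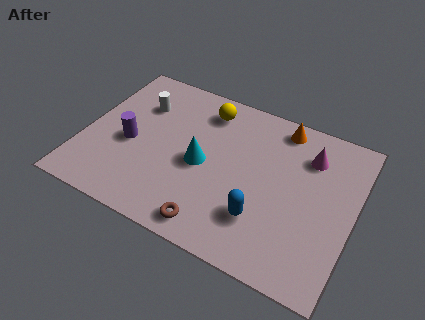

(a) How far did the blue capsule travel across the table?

1.3

The blue capsule moved from about (8.0, 1.1) to (7.1, 2.0), a distance of √(0.9² + 0.9²) ≈ 1.3.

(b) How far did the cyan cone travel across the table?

2.5

The cyan cone was near (4.2, 0.9) before and (4.6, 3.4) after, so it travelled √(0.4² + 2.5²) ≈ 2.5 units.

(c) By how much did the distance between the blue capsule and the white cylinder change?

-1.8

They were about 7.9 units apart before and 6.1 after — 1.8 units closer together.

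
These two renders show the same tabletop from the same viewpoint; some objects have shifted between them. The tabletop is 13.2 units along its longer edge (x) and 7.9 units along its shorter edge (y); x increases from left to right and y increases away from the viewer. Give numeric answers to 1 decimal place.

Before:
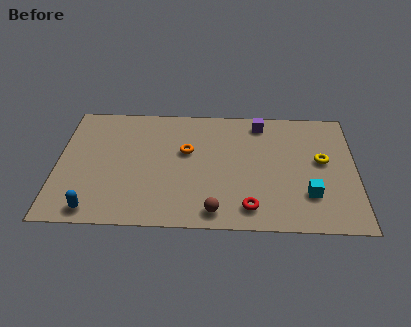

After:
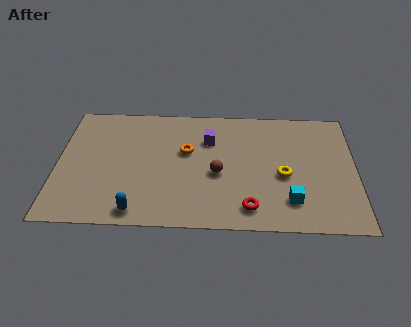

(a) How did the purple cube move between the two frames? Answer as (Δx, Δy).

(-2.3, -1.2)

The purple cube was at about (9.0, 6.8) and moved to about (6.7, 5.6).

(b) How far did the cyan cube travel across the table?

0.9

From (11.1, 2.2) to (10.3, 1.8), the cyan cube covered √(0.8² + 0.4²) ≈ 0.9 units.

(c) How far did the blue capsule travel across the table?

1.9

The blue capsule was near (1.7, 0.9) before and (3.6, 0.9) after, so it travelled √(1.9² + 0.0²) ≈ 1.9 units.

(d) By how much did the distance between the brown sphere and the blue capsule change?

-1.0

Before: roughly 5.3 units apart; after: 4.3. That's 1.0 units closer together.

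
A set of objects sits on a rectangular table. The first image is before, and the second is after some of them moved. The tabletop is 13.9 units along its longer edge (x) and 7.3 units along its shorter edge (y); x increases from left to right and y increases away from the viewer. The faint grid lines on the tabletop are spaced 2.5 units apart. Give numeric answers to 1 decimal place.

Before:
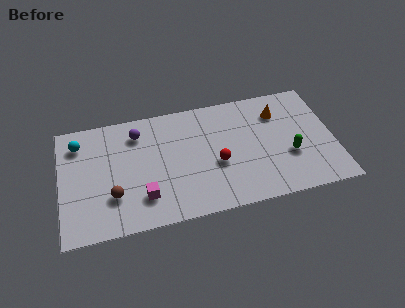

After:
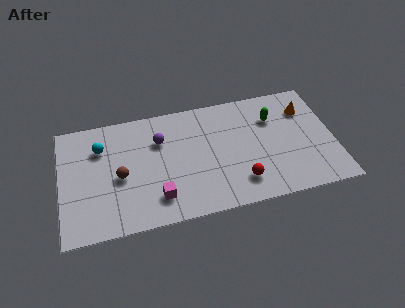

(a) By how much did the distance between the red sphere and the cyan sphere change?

+0.4

They were about 7.4 units apart before and 7.8 after — 0.4 units further apart.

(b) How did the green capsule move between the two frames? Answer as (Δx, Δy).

(-0.7, 2.5)

The green capsule started near (11.6, 2.7) and ended near (10.9, 5.2).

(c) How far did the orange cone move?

1.4

From (11.2, 5.5) to (12.6, 5.4), the orange cone covered √(1.4² + 0.1²) ≈ 1.4 units.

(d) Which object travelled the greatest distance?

the green capsule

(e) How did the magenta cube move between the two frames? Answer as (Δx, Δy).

(0.7, -0.2)

The magenta cube started near (4.1, 1.8) and ended near (4.8, 1.6).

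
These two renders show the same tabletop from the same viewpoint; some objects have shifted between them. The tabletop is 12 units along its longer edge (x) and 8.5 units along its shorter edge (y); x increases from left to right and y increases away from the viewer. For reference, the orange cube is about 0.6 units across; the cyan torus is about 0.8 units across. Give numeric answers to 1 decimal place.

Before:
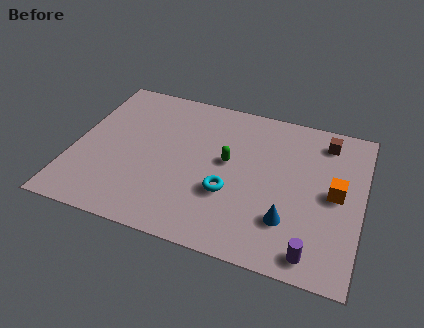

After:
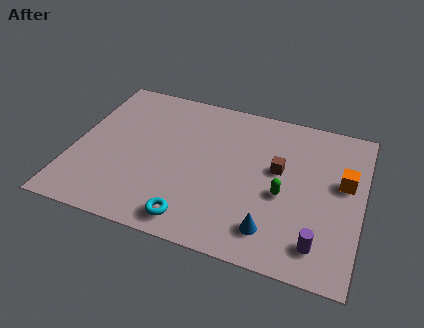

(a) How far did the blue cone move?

0.9

From (9.1, 2.3) to (8.5, 1.6), the blue cone covered √(0.6² + 0.7²) ≈ 0.9 units.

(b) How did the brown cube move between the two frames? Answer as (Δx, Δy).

(-1.8, -2.2)

From the two frames, the brown cube sits at roughly (10.3, 7.1) before and (8.5, 4.9) after.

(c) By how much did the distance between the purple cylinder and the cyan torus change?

+1.0

The distance was about 4.1 in the first image and 5.1 in the second, so they moved 1.0 units further apart.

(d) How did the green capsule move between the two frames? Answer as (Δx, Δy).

(2.4, -1.1)

The green capsule started near (6.4, 4.7) and ended near (8.8, 3.6).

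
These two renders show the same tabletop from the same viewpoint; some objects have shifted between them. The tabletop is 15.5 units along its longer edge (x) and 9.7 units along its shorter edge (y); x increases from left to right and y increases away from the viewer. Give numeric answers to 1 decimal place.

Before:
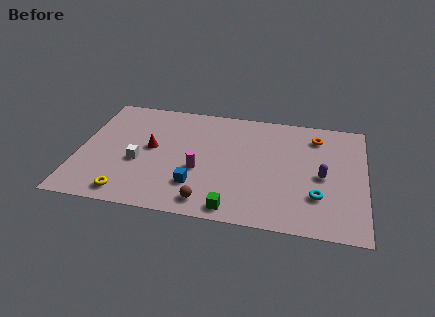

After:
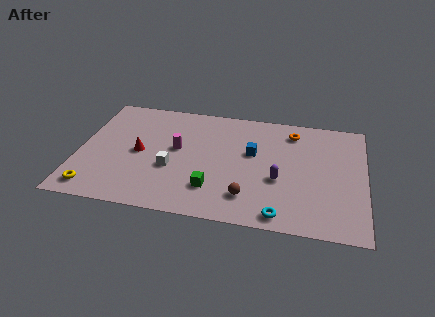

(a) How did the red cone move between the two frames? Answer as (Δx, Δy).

(-0.6, -0.5)

The red cone was at about (3.9, 5.2) and moved to about (3.3, 4.7).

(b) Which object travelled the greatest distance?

the blue cube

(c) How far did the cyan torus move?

2.6

From (13.0, 2.8) to (11.1, 1.0), the cyan torus covered √(1.9² + 1.8²) ≈ 2.6 units.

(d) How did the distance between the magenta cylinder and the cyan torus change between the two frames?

+0.8

The distance was about 6.5 in the first image and 7.3 in the second, so they moved 0.8 units further apart.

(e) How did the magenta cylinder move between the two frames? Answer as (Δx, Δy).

(-1.3, 1.6)

From the two frames, the magenta cylinder sits at roughly (6.6, 3.8) before and (5.3, 5.4) after.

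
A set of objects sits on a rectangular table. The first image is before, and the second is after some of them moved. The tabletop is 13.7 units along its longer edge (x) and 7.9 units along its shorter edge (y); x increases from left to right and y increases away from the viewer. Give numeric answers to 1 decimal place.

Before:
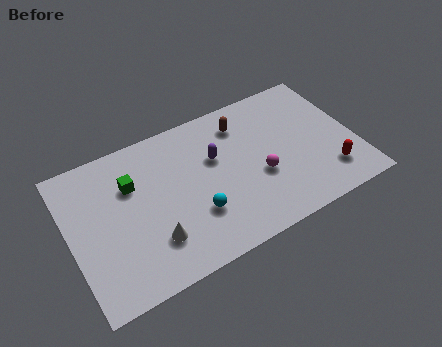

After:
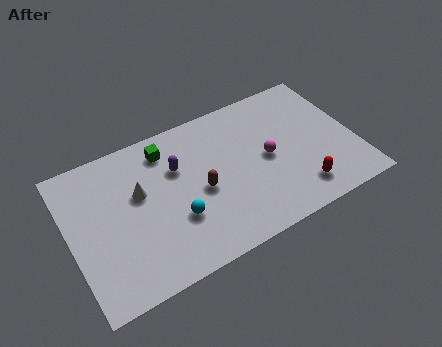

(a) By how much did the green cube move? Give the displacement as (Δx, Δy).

(1.8, 1.1)

The green cube was at about (3.1, 5.4) and moved to about (4.9, 6.5).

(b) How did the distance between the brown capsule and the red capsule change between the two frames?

-0.8

Before: roughly 5.8 units apart; after: 5.0. That's 0.8 units closer together.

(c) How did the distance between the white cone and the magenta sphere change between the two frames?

+0.8

Before: roughly 5.4 units apart; after: 6.2. That's 0.8 units further apart.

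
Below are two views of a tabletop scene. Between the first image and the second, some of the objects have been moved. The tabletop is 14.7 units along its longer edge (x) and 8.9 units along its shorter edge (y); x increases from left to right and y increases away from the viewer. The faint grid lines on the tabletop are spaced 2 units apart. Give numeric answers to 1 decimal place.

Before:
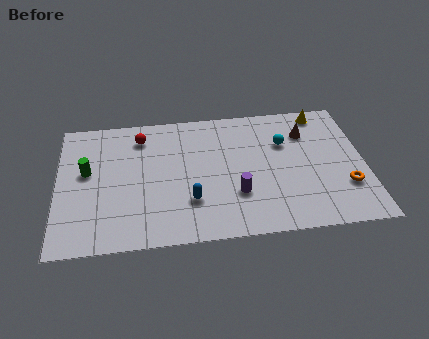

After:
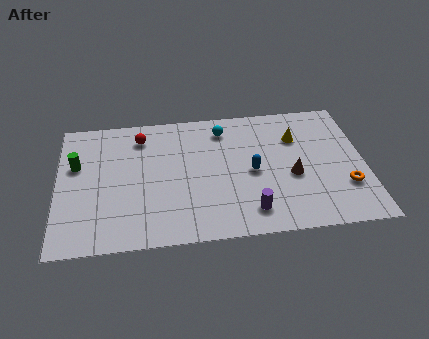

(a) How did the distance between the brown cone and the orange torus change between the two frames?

-1.6

The distance was about 4.3 in the first image and 2.7 in the second, so they moved 1.6 units closer together.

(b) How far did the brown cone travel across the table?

3.0

The brown cone moved from about (12.0, 6.6) to (11.2, 3.7), a distance of √(0.8² + 2.9²) ≈ 3.0.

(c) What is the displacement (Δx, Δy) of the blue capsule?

(3.0, 1.6)

The blue capsule started near (6.3, 2.6) and ended near (9.3, 4.2).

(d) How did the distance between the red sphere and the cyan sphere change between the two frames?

-3.0

Before: roughly 7.0 units apart; after: 4.0. That's 3.0 units closer together.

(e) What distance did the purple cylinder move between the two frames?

1.3

The purple cylinder moved from about (8.5, 2.8) to (9.1, 1.6), a distance of √(0.6² + 1.2²) ≈ 1.3.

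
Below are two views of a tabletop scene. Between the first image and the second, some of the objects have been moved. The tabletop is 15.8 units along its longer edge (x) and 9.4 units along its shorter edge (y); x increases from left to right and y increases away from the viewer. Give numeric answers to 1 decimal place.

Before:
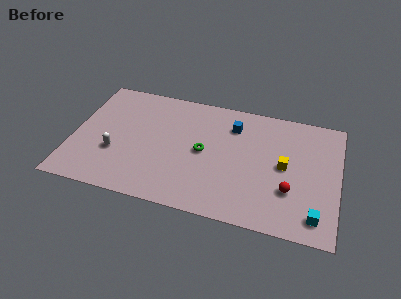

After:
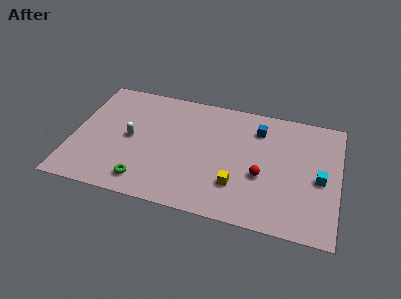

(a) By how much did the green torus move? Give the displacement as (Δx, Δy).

(-3.3, -3.2)

The green torus started near (7.8, 4.7) and ended near (4.5, 1.5).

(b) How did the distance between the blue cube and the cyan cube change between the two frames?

-2.9

The distance was about 7.7 in the first image and 4.8 in the second, so they moved 2.9 units closer together.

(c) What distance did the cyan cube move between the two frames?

2.8

The cyan cube moved from about (14.6, 1.5) to (14.7, 4.3), a distance of √(0.1² + 2.8²) ≈ 2.8.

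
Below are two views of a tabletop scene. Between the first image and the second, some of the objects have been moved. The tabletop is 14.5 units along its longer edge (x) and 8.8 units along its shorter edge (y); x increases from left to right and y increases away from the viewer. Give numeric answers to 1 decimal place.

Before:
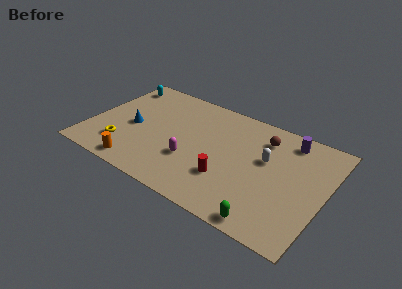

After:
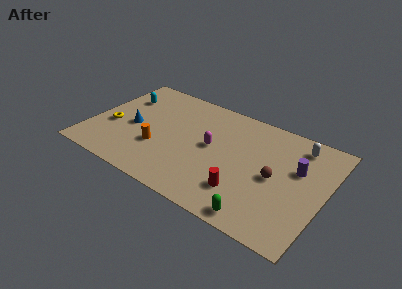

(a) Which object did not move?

the blue cone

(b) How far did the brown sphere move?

2.9

The brown sphere was near (10.4, 6.9) before and (11.5, 4.2) after, so it travelled √(1.1² + 2.7²) ≈ 2.9 units.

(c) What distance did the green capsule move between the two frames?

0.5

The green capsule was near (11.6, 0.8) before and (11.1, 0.9) after, so it travelled √(0.5² + 0.1²) ≈ 0.5 units.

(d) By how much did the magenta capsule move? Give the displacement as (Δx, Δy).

(1.0, 1.7)

The magenta capsule started near (6.5, 3.0) and ended near (7.5, 4.7).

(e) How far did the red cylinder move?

1.2

The red cylinder was near (8.8, 2.7) before and (9.9, 2.2) after, so it travelled √(1.1² + 0.5²) ≈ 1.2 units.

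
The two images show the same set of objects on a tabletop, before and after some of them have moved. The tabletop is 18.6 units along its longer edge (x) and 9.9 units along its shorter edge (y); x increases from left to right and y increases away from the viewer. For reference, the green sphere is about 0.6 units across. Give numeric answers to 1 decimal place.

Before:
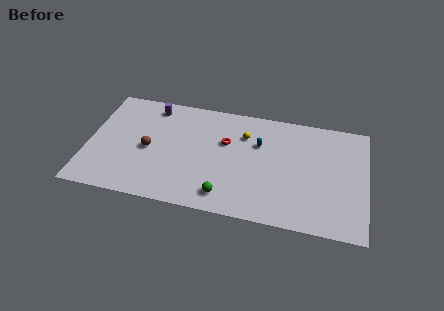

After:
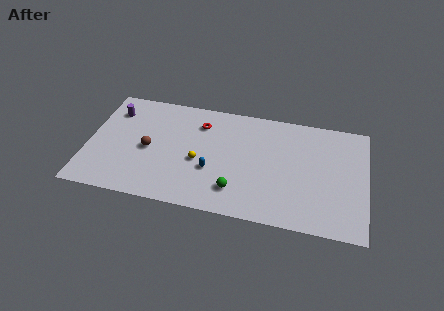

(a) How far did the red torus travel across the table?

2.2

From (9.2, 6.3) to (7.4, 7.6), the red torus covered √(1.8² + 1.3²) ≈ 2.2 units.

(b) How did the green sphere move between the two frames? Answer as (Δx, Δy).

(0.7, 0.6)

The green sphere started near (9.4, 1.6) and ended near (10.1, 2.2).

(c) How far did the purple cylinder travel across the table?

2.8

The purple cylinder was near (4.1, 8.5) before and (1.5, 7.6) after, so it travelled √(2.6² + 0.9²) ≈ 2.8 units.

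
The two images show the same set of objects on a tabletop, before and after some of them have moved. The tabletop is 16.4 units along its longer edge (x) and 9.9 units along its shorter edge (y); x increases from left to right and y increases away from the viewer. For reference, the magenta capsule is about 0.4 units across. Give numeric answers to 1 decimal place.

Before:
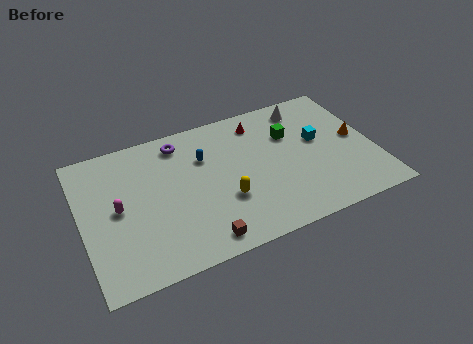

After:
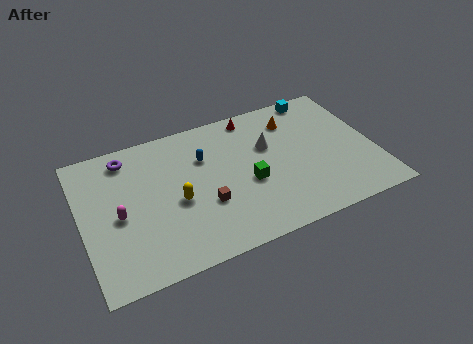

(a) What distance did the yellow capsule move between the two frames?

2.8

The yellow capsule was near (7.8, 3.4) before and (5.2, 4.3) after, so it travelled √(2.6² + 0.9²) ≈ 2.8 units.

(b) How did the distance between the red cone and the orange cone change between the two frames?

-3.6

They were about 6.1 units apart before and 2.5 after — 3.6 units closer together.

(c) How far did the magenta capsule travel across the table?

0.5

From (2.0, 5.0) to (2.0, 4.5), the magenta capsule covered √(0.0² + 0.5²) ≈ 0.5 units.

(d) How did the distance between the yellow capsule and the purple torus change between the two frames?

-0.6

The distance was about 5.4 in the first image and 4.8 in the second, so they moved 0.6 units closer together.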